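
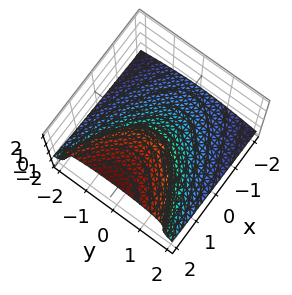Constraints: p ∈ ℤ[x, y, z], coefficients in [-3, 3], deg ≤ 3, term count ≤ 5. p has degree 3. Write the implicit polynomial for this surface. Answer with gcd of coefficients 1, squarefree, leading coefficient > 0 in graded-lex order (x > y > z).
The degree is 3 — no degree-2 surface has this shape.
Observable constraints: it crosses the z-axis at the gridline z = 0; it meets the x-axis at x = 0 (among the integer gridlines); it meets the y-axis at y = 0 (among the integer gridlines).
Together with the visible shape, these determine p as stated.

2*z^3 + 2*y^2 - z^2 - 3*x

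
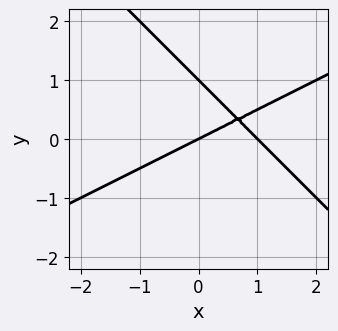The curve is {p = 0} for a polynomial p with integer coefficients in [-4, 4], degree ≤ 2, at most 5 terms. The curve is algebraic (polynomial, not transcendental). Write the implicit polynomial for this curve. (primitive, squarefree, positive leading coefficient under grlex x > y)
The degree is 2 — the shape is more complex than any degree-1 curve.
From the visible intercepts: among the integer gridlines, it crosses the y-axis at y ∈ {0, 1}; the x-axis gridline crossings are at x ∈ {0, 1}.
Assembling these constraints gives the stated polynomial.

x^2 - x*y - 2*y^2 - x + 2*y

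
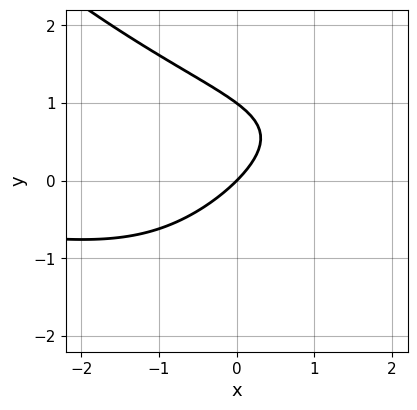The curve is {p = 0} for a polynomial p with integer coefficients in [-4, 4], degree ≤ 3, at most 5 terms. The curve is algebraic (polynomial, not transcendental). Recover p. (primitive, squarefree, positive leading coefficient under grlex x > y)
First, degree: no degree-2 curve has this shape, so deg p = 3.
Then, checking where it meets the axes: it meets the x-axis at x = 0 (among the integer gridlines); the y-axis gridline crossings are at y ∈ {0, 1}.
Finally, the integer polynomial consistent with all of this is the stated p.

x^2*y - y^3 - 2*y^2 - 3*x + 3*y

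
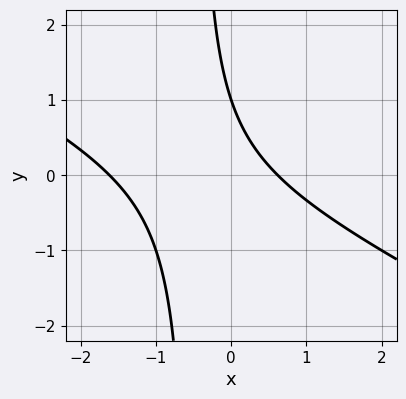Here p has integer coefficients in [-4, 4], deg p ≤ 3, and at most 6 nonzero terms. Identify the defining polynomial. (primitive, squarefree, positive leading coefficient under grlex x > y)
(a) The degree is 2 — no degree-1 curve has this shape.
(b) Reading off the gridlines: one y-axis crossing is at y = 1.
(c) Matching integer coefficients to the picture gives p.

x^2 + 2*x*y + x + y - 1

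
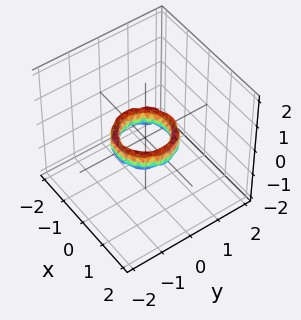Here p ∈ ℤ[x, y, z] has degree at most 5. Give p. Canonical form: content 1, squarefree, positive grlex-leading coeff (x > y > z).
First, the degree is 4 — the shape is more complex than any degree-3 surface.
Next, symmetry: the surface is invariant under rotation about z: p = q(x² + y², z).
Next, reading off the gridlines: it misses every integer gridline on the z-axis; the x-axis gridline crossings are at x ∈ {-1, 1}; among the integer gridlines, it crosses the y-axis at y ∈ {-1, 1}; a circular section at z = 0 has radius between 0 and 1.
Finally, putting this together gives p.

2*x^4 + 4*x^2*y^2 + 2*y^4 - 3*x^2 - 3*y^2 + z^2 + 1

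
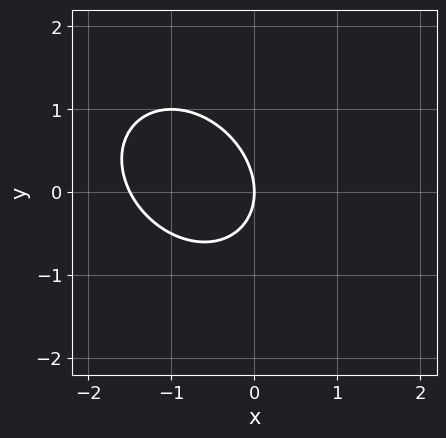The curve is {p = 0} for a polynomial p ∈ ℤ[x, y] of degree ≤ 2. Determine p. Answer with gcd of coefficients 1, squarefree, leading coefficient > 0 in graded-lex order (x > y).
deg p = 2. The shape is more complex than any degree-1 curve.
Reading off the gridlines: one x-axis crossing is at x = 0; one y-axis crossing is at y = 0.
Matching integer coefficients to the picture gives p.

2*x^2 + x*y + 2*y^2 + 3*x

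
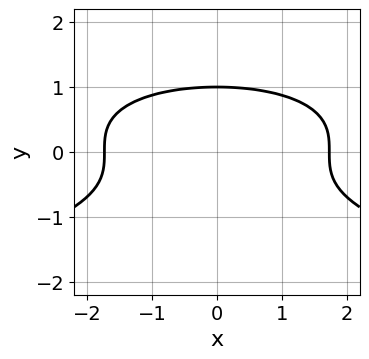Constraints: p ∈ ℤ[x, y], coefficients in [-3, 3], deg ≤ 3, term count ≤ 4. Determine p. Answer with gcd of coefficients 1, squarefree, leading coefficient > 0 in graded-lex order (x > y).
(a) Degree: no degree-2 curve has this shape, so deg p = 3.
(b) Symmetries: the x ↦ −x reflection is a symmetry, so x appears only in even powers.
(c) From the axis intercepts and sections: one y-axis crossing is at y = 1.
(d) Putting this together gives p.

3*y^3 + x^2 - 3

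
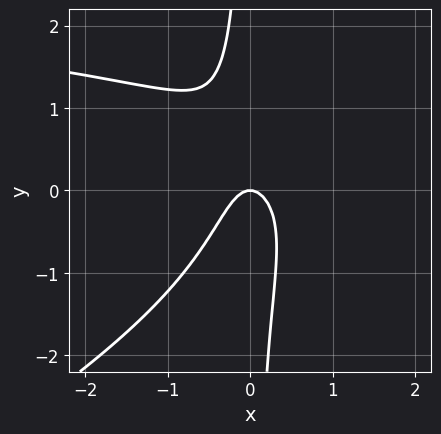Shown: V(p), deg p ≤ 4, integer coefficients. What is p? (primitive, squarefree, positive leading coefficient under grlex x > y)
x^2*y - 2*x*y^2 - 3*x^2 - y

deg p = 3. A generic line meets the curve in up to 3 points.
From the visible intercepts: it crosses the x-axis at the gridline x = 0; it crosses the y-axis at the gridline y = 0.
Assembling these constraints gives the stated polynomial.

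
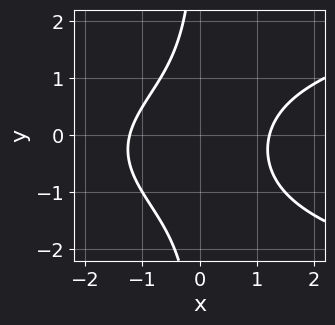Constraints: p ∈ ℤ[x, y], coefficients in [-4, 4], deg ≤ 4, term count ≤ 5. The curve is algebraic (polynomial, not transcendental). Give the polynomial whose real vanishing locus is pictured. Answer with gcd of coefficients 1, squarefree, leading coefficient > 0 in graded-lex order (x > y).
2*x*y^2 - 2*x^2 + x*y + 3

1. The degree is 3 — a generic line meets the curve in up to 3 points.
2. From the axis intercepts and sections: the curve avoids every integer y-axis point in the box.
3. Together with the visible shape, these determine p as stated.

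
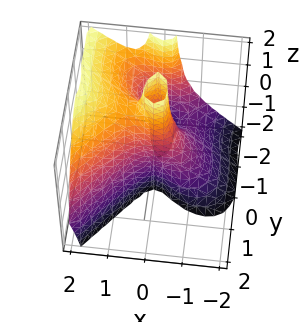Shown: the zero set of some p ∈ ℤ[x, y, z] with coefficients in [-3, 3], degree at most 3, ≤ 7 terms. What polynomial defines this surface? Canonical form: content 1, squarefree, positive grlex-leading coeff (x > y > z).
Degree: a generic line meets the surface in up to 3 points, so deg p = 3.
From the visible intercepts: it meets the x-axis at x = 0 (among the integer gridlines); the y-axis gridline crossings are at y ∈ {-2, -1, 0}.
These observations pin down the coefficients.

2*x^3 - 2*x^2*z - y^3 - 3*y^2 - 2*y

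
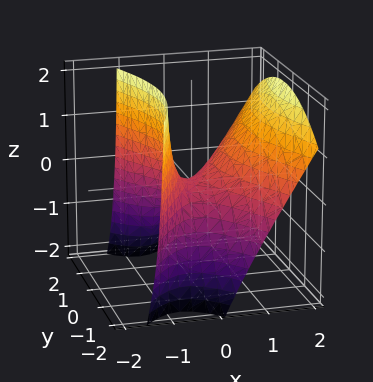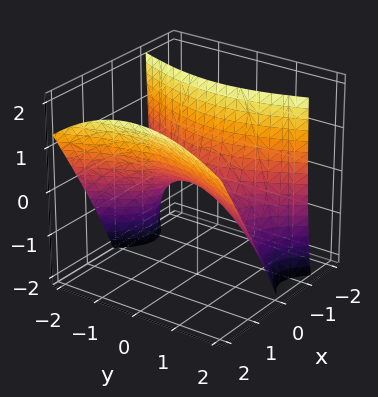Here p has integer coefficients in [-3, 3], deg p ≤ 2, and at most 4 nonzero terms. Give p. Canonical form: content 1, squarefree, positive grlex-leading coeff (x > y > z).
3*x^2 - 2*x*z - y^2 - 2*z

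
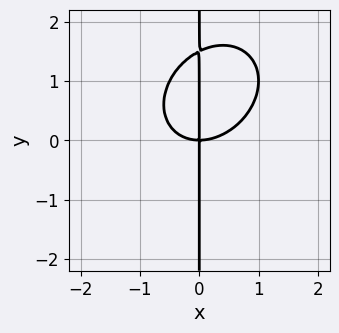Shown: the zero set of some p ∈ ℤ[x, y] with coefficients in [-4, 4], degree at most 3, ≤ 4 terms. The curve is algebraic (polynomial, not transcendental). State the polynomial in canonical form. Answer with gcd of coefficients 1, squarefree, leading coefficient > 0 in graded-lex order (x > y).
First, degree: no degree-2 curve has this shape, so deg p = 3.
Then, observable constraints: it crosses the x-axis at the gridline x = 0; every point of the y-axis in the box is on the curve.
Finally, assembling these constraints gives the stated polynomial.

2*x^3 - x^2*y + 2*x*y^2 - 3*x*y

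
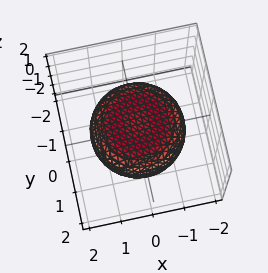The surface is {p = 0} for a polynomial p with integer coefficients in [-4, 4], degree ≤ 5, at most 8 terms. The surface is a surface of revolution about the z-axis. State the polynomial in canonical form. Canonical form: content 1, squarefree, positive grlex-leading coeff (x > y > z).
(a) The degree is 4 — the shape is more complex than any degree-3 surface.
(b) By symmetry, every cross-section ⟂ z is a circle, so x, y appear only via x² + y².
(c) From the axis intercepts and sections: a circular section at z = 0 has radius between 1 and 2.
(d) The integer polynomial consistent with all of this is the stated p.

x^4 + 2*x^2*y^2 + y^4 - x^2 - y^2 + 3*z^2 - 2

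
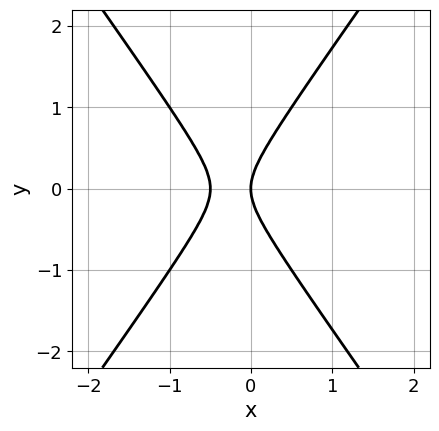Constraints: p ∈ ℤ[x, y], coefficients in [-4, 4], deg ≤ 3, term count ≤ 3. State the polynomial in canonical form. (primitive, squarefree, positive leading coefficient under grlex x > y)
2*x^2 - y^2 + x

1. deg p = 2.
2. Symmetries: it's symmetric under y → −y, forcing even powers of y.
3. Checking where it meets the axes: it crosses the x-axis at the gridline x = 0; it meets the y-axis at y = 0 (among the integer gridlines).
4. These observations pin down the coefficients.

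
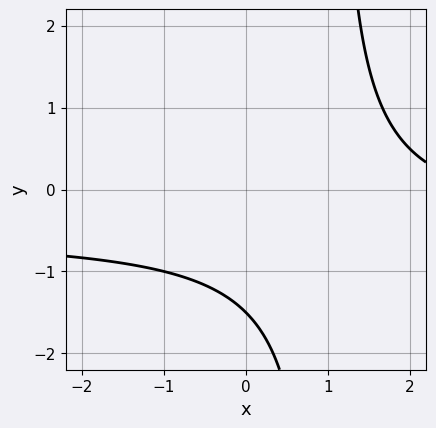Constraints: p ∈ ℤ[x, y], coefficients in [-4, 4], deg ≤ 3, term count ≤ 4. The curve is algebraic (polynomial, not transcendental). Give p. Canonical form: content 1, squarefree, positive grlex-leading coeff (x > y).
2*x*y + x - 2*y - 3

(a) deg p = 2.
(b) From the visible intercepts: it misses every integer gridline on the x-axis.
(c) Together with the visible shape, these determine p as stated.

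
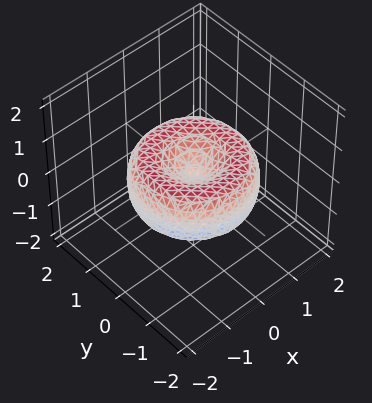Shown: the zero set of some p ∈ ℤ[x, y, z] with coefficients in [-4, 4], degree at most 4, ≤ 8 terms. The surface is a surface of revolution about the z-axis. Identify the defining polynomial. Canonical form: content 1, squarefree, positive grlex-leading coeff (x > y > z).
First, the degree is 4 — the shape is more complex than any degree-3 surface.
Then, symmetries: every cross-section ⟂ z is a circle, so x, y appear only via x² + y².
Next, observable constraints: one x-axis crossing is at x = 0; it crosses the y-axis at the gridline y = 0.
Finally, the integer polynomial consistent with all of this is the stated p.

x^4 + 2*x^2*y^2 + y^4 - 2*x^2 - 2*y^2 + 2*z^2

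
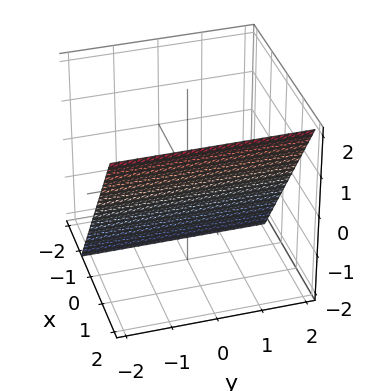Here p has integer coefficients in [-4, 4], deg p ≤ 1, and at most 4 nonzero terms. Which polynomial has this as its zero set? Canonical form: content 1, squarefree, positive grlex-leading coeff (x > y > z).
3*x - 2*z - 2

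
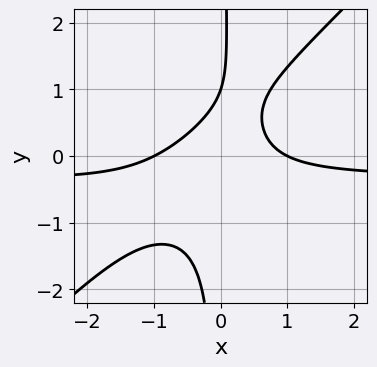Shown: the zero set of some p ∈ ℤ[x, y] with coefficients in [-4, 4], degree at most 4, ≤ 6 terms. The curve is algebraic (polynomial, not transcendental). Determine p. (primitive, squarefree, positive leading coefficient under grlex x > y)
3*x^2*y - 3*x*y^2 + x^2 + y - 1

1. deg p = 3. The shape is more complex than any degree-2 curve.
2. From the axis intercepts and sections: among the integer gridlines, it crosses the x-axis at x ∈ {-1, 1}; one y-axis crossing is at y = 1.
3. Matching integer coefficients to the picture gives p.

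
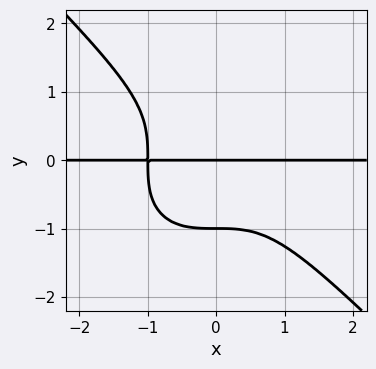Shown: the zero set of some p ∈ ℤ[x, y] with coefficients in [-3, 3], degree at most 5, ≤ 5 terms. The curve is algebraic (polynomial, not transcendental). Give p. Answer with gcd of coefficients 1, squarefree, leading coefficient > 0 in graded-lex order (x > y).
x^3*y + y^4 + y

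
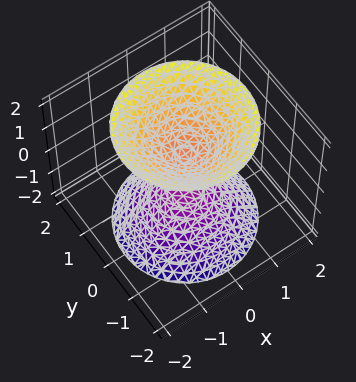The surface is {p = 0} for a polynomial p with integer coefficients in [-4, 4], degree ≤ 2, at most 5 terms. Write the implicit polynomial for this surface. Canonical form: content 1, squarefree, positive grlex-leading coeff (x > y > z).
1. There are 2 components. They look like related sheets of one shape, so recover p as a whole.
2. deg p = 2. Two separate bowl-shaped sheets opening away from each other; a quadric.
3. Symmetries: the z ↦ −z reflection is a symmetry, so z appears only in even powers; every cross-section ⟂ z is a circle, so x, y appear only via x² + y².
4. Reading off the gridlines: the surface avoids every integer y-axis point in the box; no x-intercept at any integer in the box; a circular section at z = -2 has radius between 1 and 2.
5. Together with the visible shape, these determine p as stated.

3*x^2 + 3*y^2 - 2*z^2 + 1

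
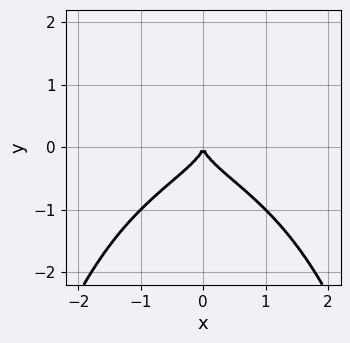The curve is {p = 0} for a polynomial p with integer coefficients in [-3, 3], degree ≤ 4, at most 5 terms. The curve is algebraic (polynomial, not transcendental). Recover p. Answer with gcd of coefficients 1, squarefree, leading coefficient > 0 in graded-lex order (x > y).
x^2*y^2 + 2*y^3 + x^2

(a) Degree: a generic line meets the curve in up to 4 points, so deg p = 4.
(b) Symmetries: mirror symmetry x ↦ −x ⇒ only even powers of x.
(c) From the visible intercepts: it crosses the y-axis at the gridline y = 0; it crosses the x-axis at the gridline x = 0.
(d) Putting this together gives p.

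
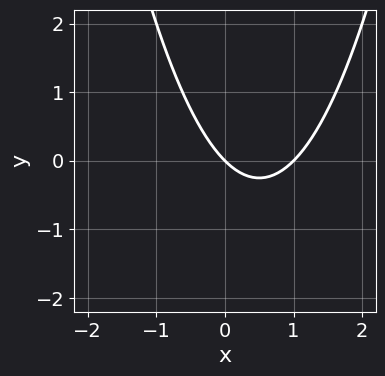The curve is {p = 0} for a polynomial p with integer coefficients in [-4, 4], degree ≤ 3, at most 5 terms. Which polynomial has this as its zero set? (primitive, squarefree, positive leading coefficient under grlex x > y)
(a) deg p = 2.
(b) Reading off the gridlines: the x-axis gridline crossings are at x ∈ {0, 1}; one y-axis crossing is at y = 0.
(c) Fitting integer coefficients to these (and the overall shape) gives p.

x^2 - x - y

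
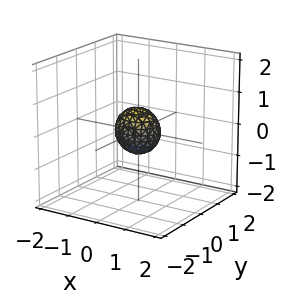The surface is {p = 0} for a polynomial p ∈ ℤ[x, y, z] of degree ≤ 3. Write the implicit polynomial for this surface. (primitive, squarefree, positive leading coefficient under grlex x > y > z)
1. deg p = 2.
2. Symmetries: the y ↦ −y reflection is a symmetry, so y appears only in even powers; mirror symmetry z ↦ −z ⇒ only even powers of z; it's symmetric under x → −x, forcing even powers of x.
3. The integer polynomial consistent with all of this is the stated p.

2*x^2 + 3*y^2 + 2*z^2 - 1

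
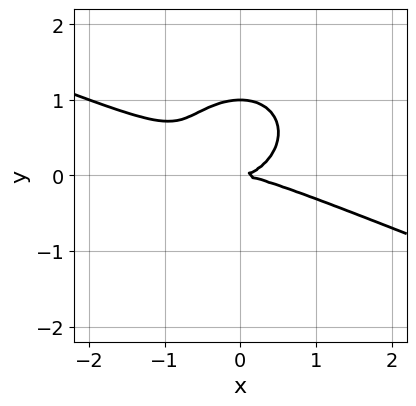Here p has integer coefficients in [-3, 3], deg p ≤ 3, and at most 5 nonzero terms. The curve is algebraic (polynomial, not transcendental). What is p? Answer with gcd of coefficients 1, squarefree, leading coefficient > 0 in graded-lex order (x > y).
Degree: the shape is more complex than any degree-2 curve, so deg p = 3.
Against the integer gridlines: among the integer gridlines, it crosses the y-axis at y ∈ {0, 1}; it crosses the x-axis at the gridline x = 0.
The integer polynomial consistent with all of this is the stated p.

x^3 + 2*x^2*y + 3*y^3 - 3*y^2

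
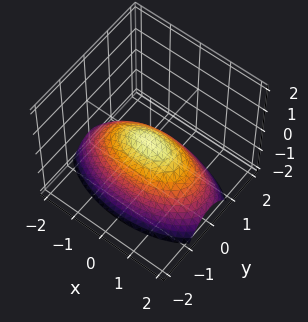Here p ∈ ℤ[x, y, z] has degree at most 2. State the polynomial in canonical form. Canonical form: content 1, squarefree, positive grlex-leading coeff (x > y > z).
(a) deg p = 2. A single bowl opening along one axis; a quadric.
(b) Symmetries: it's symmetric under x → −x, forcing even powers of x; the y ↦ −y reflection is a symmetry, so y appears only in even powers.
(c) From the visible intercepts: one z-axis crossing is at z = 0; one x-axis crossing is at x = 0; it crosses the y-axis at the gridline y = 0.
(d) Fitting integer coefficients to these (and the overall shape) gives p.

x^2 + 3*y^2 + 3*z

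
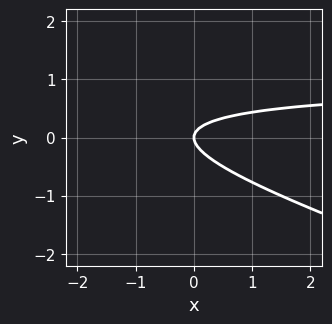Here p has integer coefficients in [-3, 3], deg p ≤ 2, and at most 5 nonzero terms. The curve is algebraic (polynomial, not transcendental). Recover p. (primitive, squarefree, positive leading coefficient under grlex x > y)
The degree is 2 — a generic line meets the curve in up to 2 points.
Checking where it meets the axes: one y-axis crossing is at y = 0; it meets the x-axis at x = 0 (among the integer gridlines).
Putting this together gives p.

x*y + 3*y^2 - x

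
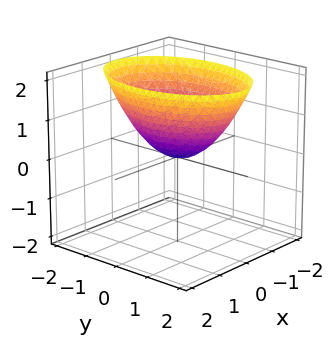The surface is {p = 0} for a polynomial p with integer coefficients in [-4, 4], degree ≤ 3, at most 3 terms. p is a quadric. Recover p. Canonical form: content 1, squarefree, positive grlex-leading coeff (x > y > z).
Degree: a single bowl opening along one axis; a quadric, so deg p = 2.
Symmetries: it's symmetric under y → −y, forcing even powers of y; mirror symmetry x ↦ −x ⇒ only even powers of x.
Against the integer gridlines: it meets the y-axis at y = 0 (among the integer gridlines); it crosses the z-axis at the gridline z = 0; one x-axis crossing is at x = 0.
These observations pin down the coefficients.

2*x^2 + y^2 - 2*z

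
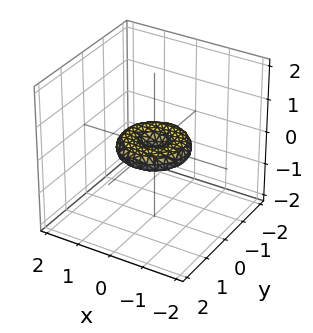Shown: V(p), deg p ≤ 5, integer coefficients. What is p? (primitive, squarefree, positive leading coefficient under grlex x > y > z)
x^4 + 2*x^2*y^2 + y^4 - x^2 - y^2 + 3*z^2

First, deg p = 4.
Then, by symmetry, the z-axis is an axis of rotation, so x and y enter only as x² + y².
Next, reading off the gridlines: one z-axis crossing is at z = 0; a circular section at z = 0 has radius exactly 1; the y-axis gridline crossings are at y ∈ {-1, 0, 1}; among the integer gridlines, it crosses the x-axis at x ∈ {-1, 0, 1}.
Finally, matching integer coefficients to the picture gives p.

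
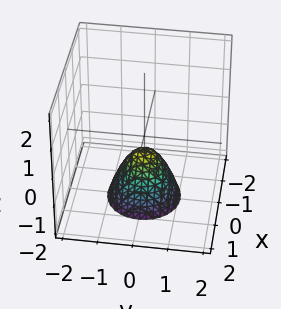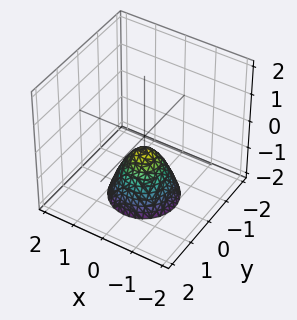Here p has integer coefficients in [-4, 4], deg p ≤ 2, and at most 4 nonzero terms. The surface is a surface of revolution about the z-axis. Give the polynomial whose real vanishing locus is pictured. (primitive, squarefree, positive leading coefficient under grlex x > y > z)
1. Degree: a generic line meets the surface in up to 2 points, so deg p = 2.
2. Symmetry: the z-axis is an axis of rotation, so x and y enter only as x² + y².
3. Reading off the gridlines: the surface avoids every integer y-axis point in the box; the surface avoids every integer x-axis point in the box; a circular section at z = -1 has radius between 0 and 1.
4. Putting this together gives p.

3*x^2 + 3*y^2 + 2*z + 1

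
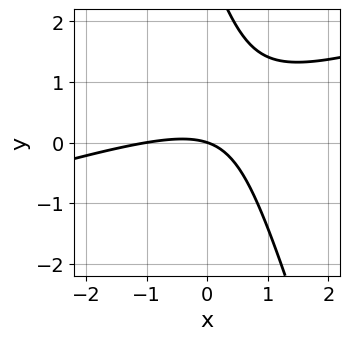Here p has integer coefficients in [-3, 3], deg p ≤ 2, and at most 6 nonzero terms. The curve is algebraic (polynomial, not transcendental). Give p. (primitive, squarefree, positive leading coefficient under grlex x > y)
(a) Degree: the shape is more complex than any degree-1 curve, so deg p = 2.
(b) Against the integer gridlines: among the integer gridlines, it crosses the x-axis at x ∈ {-1, 0}; it meets the y-axis at y = 0 (among the integer gridlines).
(c) Assembling these constraints gives the stated polynomial.

x^2 - 3*x*y - y^2 + x + 3*y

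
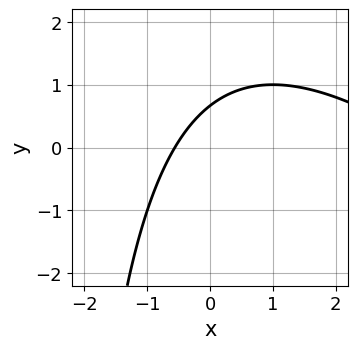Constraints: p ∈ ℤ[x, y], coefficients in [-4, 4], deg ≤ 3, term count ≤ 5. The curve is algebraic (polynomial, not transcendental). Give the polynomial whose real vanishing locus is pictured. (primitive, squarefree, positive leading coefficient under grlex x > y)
x^2 + x*y - 3*x + 3*y - 2

First, the degree is 2 — a generic line meets the curve in up to 2 points.
Finally, the integer polynomial consistent with all of this is the stated p.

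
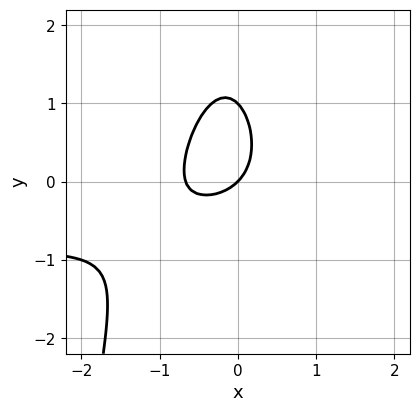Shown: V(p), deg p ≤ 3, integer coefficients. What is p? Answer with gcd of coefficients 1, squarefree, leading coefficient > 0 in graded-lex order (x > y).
First, the degree is 3 — the shape is more complex than any degree-2 curve.
Then, checking where it meets the axes: it meets the x-axis at x = 0 (among the integer gridlines); among the integer gridlines, it crosses the y-axis at y ∈ {0, 1}.
Finally, fitting integer coefficients to these (and the overall shape) gives p.

3*x^2*y + 3*x^2 + 2*y^2 + 2*x - 2*y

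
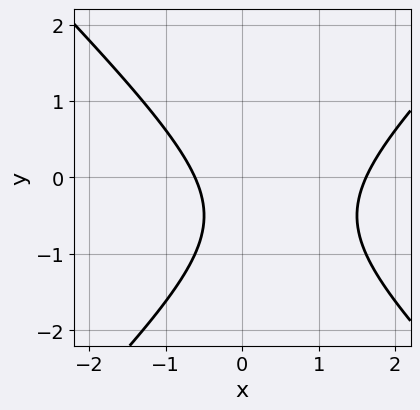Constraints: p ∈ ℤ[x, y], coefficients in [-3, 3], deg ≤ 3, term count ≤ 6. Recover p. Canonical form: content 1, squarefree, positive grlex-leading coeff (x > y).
x^2 - y^2 - x - y - 1

1. The degree is 2 — no degree-1 curve has this shape.
2. From the axis intercepts and sections: the curve avoids every integer y-axis point in the box.
3. Fitting integer coefficients to these (and the overall shape) gives p.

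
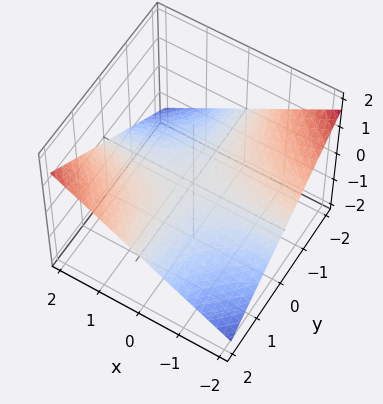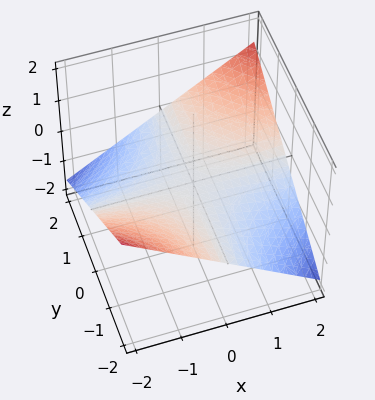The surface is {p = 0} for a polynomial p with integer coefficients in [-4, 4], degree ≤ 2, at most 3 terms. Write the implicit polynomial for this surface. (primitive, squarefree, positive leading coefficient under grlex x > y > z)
x*y - 3*z

(a) The degree is 2 — a hyperbolic paraboloid; a quadric.
(b) Against the integer gridlines: one z-axis crossing is at z = 0; the visible y-axis segment lies entirely on the surface.
(c) Together with the visible shape, these determine p as stated.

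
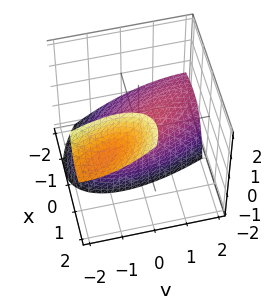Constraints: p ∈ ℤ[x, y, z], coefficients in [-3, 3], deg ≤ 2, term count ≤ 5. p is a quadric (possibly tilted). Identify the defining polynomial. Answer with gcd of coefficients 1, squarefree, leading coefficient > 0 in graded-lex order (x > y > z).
2*x^2 + 2*x*y - 3*x*z + y^2 + 2*z

First, there are 2 components. They look like related sheets of one shape, so recover p as a whole.
Next, the degree is 2 — no degree-1 surface has this shape.
Next, observable constraints: it meets the z-axis at z = 0 (among the integer gridlines); it meets the x-axis at x = 0 (among the integer gridlines); it meets the y-axis at y = 0 (among the integer gridlines).
Finally, together with the visible shape, these determine p as stated.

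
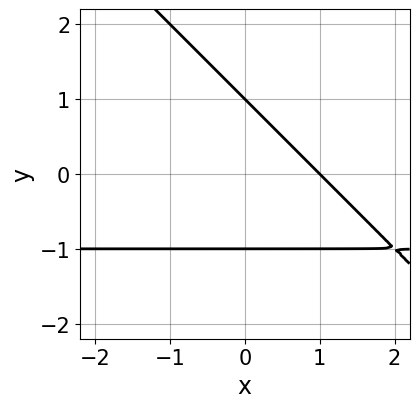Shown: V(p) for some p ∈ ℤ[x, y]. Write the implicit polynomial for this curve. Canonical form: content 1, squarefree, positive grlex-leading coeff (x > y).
(a) Degree: no degree-1 curve has this shape, so deg p = 2.
(b) Against the integer gridlines: among the integer gridlines, it crosses the y-axis at y ∈ {-1, 1}; one x-axis crossing is at x = 1.
(c) Matching integer coefficients to the picture gives p.

x*y + y^2 + x - 1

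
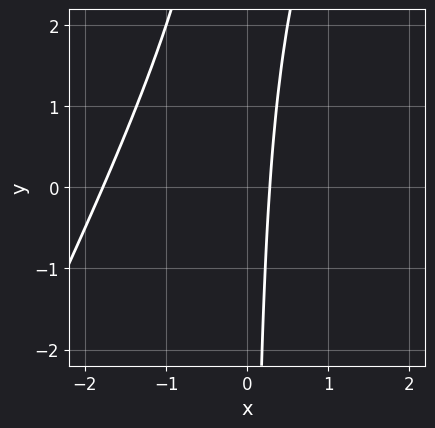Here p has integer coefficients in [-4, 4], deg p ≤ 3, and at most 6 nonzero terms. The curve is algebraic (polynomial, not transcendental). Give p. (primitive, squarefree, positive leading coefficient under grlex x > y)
1. deg p = 2. A generic line meets the curve in up to 2 points.
2. Checking where it meets the axes: the curve avoids every integer y-axis point in the box.
3. The integer polynomial consistent with all of this is the stated p.

2*x^2 - x*y + 3*x - 1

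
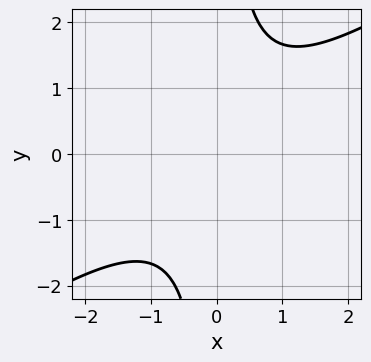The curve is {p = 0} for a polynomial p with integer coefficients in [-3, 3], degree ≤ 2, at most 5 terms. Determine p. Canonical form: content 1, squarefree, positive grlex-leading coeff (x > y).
1. deg p = 2. No degree-1 curve has this shape.
2. From the axis intercepts and sections: no y-intercept at any integer in the box; no x-intercept at any integer in the box.
3. Matching integer coefficients to the picture gives p.

2*x^2 - 3*x*y + 3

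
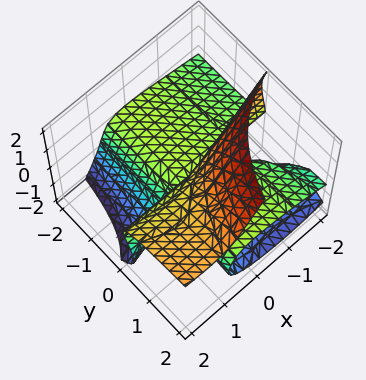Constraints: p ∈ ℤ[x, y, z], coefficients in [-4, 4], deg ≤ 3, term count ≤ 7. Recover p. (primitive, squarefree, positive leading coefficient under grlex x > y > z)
1. deg p = 3. The shape is more complex than any degree-2 surface.
2. Observable constraints: every point of the y-axis in the box is on the surface; it meets the z-axis at z = 0 (among the integer gridlines).
3. Assembling these constraints gives the stated polynomial. Check: (-2, 0, 0) on the x-axis lies on the surface, and p(-2, 0, 0) = 0. ✓

x^2*y - 3*x*y*z - 2*x*z^2 - 2*z^3 + 3*y*z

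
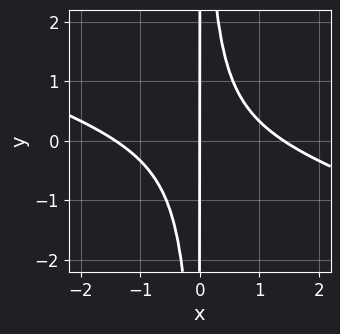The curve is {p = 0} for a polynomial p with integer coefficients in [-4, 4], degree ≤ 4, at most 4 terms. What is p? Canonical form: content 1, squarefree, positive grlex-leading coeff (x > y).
x^3 + 3*x^2*y - 2*x

(a) The degree is 3 — the shape is more complex than any degree-2 curve.
(b) From the axis intercepts and sections: every point of the y-axis in the box is on the curve; it crosses the x-axis at the gridline x = 0.
(c) The integer polynomial consistent with all of this is the stated p.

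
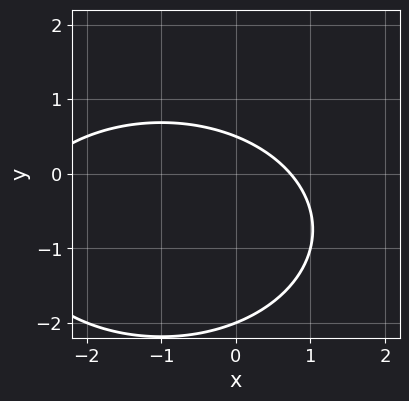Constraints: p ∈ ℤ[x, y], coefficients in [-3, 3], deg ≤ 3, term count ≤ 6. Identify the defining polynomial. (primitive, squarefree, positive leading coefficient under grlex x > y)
x^2 + 2*y^2 + 2*x + 3*y - 2

Degree: a generic line meets the curve in up to 2 points, so deg p = 2.
From the visible intercepts: one y-axis crossing is at y = -2.
Putting this together gives p.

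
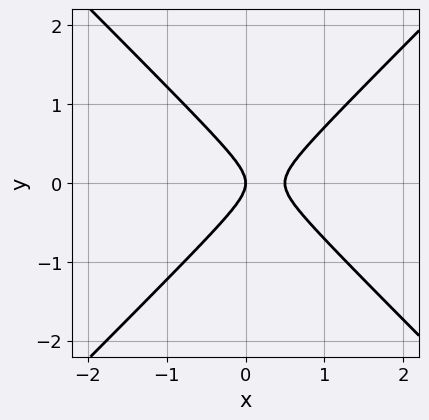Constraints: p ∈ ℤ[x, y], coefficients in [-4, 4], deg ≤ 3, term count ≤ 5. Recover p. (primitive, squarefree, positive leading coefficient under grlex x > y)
(a) deg p = 2. The shape is more complex than any degree-1 curve.
(b) Symmetries: it's symmetric under y → −y, forcing even powers of y.
(c) Against the integer gridlines: it meets the y-axis at y = 0 (among the integer gridlines); it crosses the x-axis at the gridline x = 0.
(d) Assembling these constraints gives the stated polynomial.

2*x^2 - 2*y^2 - x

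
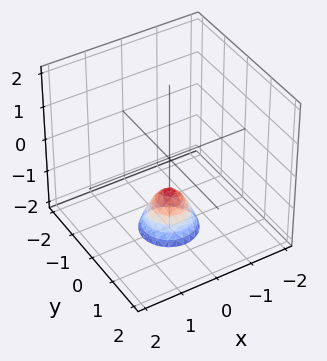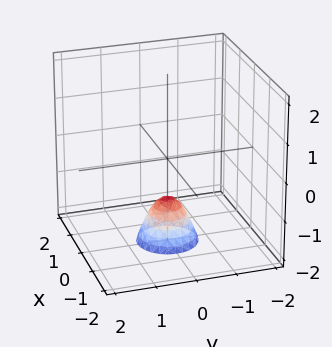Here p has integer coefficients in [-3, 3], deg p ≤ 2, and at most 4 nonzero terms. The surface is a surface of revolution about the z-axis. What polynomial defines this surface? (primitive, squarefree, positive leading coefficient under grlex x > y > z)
First, deg p = 2. The shape is more complex than any degree-1 surface.
Next, symmetries: the surface is invariant under rotation about z: p = q(x² + y², z).
Then, from the visible intercepts: it misses every integer gridline on the x-axis; one z-axis crossing is at z = -1.
Finally, fitting integer coefficients to these (and the overall shape) gives p.

2*x^2 + 2*y^2 + z + 1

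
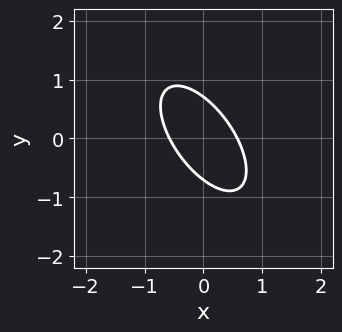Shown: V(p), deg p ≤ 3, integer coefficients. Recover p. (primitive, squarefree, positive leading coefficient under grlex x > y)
3*x^2 + 3*x*y + 2*y^2 - 1

1. Degree: the shape is more complex than any degree-1 curve, so deg p = 2.
2. Putting this together gives p.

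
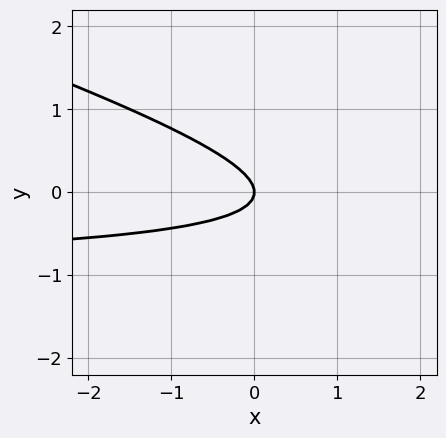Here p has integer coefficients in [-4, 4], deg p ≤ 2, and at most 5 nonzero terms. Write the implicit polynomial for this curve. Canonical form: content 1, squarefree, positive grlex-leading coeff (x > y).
x*y + 3*y^2 + x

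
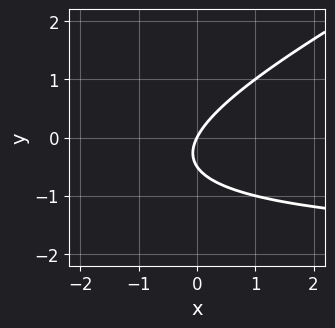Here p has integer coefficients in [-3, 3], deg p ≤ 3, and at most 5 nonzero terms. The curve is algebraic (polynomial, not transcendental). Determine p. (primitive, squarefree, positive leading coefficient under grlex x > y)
(a) The degree is 2 — the shape is more complex than any degree-1 curve.
(b) Observable constraints: one y-axis crossing is at y = 0; it crosses the x-axis at the gridline x = 0.
(c) These observations pin down the coefficients.

x*y - 2*y^2 + 2*x - y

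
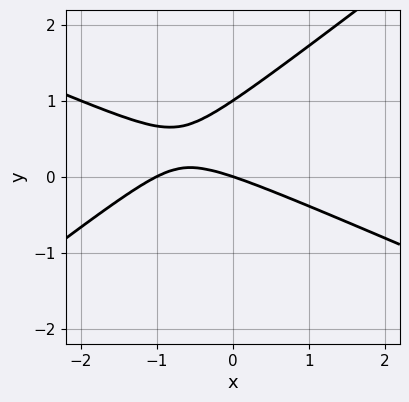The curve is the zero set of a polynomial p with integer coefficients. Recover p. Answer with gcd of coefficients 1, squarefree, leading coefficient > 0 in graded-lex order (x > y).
1. Degree: the shape is more complex than any degree-1 curve, so deg p = 2.
2. Against the integer gridlines: among the integer gridlines, it crosses the y-axis at y ∈ {0, 1}; the x-axis gridline crossings are at x ∈ {-1, 0}.
3. Together with the visible shape, these determine p as stated.

x^2 + x*y - 3*y^2 + x + 3*y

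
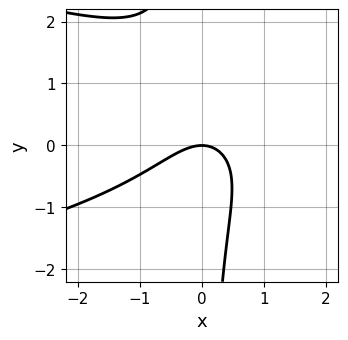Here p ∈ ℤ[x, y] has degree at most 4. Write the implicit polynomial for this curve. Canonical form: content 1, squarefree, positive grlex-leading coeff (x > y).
3*x*y^2 + 3*x^2 - 2*x*y + 3*y

1. Degree: a generic line meets the curve in up to 3 points, so deg p = 3.
2. Reading off the gridlines: one x-axis crossing is at x = 0; it meets the y-axis at y = 0 (among the integer gridlines).
3. These observations pin down the coefficients.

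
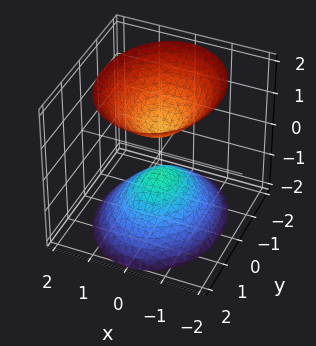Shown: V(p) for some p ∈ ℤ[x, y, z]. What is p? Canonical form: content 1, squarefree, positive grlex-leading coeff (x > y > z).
First, I count 2 distinct pieces. They look like related sheets of one shape, so recover p as a whole.
Then, deg p = 2. Two separate bowl-shaped sheets opening away from each other; a quadric.
Next, symmetries: the z ↦ −z reflection is a symmetry, so z appears only in even powers; mirror symmetry y ↦ −y ⇒ only even powers of y; mirror symmetry x ↦ −x ⇒ only even powers of x.
Next, checking where it meets the axes: no y-intercept at any integer in the box; it misses every integer gridline on the x-axis.
Finally, assembling these constraints gives the stated polynomial.

3*x^2 + 2*y^2 - 2*z^2 + 1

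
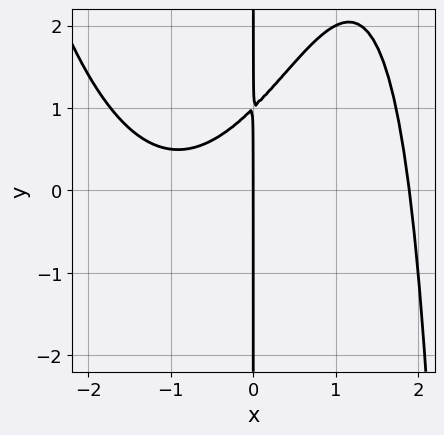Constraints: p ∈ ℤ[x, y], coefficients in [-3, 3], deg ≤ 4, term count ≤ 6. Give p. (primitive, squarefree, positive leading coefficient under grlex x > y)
(a) The degree is 4 — no degree-3 curve has this shape.
(b) From the visible intercepts: it crosses the x-axis at the gridline x = 0; every point of the y-axis in the box is on the curve.
(c) These observations pin down the coefficients.

x^4 - x^2*y - 2*x^2 + 3*x*y - 3*x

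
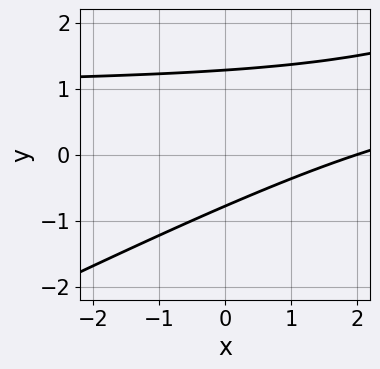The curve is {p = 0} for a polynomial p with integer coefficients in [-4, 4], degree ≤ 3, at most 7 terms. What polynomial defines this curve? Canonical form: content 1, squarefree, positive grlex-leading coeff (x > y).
x*y - 2*y^2 - x + y + 2

1. deg p = 2. No degree-1 curve has this shape.
2. Observable constraints: it crosses the x-axis at the gridline x = 2.
3. Fitting integer coefficients to these (and the overall shape) gives p.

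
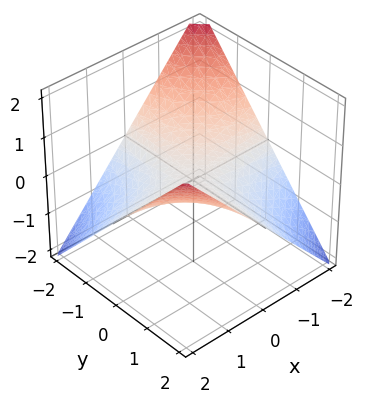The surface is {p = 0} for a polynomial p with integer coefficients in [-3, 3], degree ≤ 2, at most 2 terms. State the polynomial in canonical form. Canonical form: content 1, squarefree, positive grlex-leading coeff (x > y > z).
(a) Degree: a hyperbolic paraboloid; a quadric, so deg p = 2.
(b) Against the integer gridlines: every point of the x-axis in the box is on the surface; the visible y-axis segment lies entirely on the surface; one z-axis crossing is at z = 0.
(c) Matching integer coefficients to the picture gives p.

x*y - 2*z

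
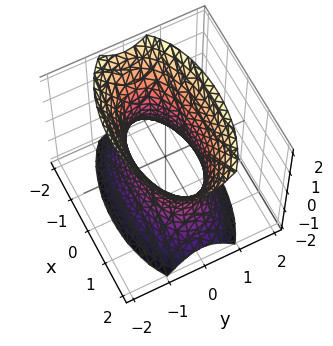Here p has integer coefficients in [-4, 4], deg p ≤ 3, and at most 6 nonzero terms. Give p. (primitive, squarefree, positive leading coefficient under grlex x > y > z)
1. The degree is 2 — one connected sheet with a waist; a quadric.
2. Symmetries: it's symmetric under z → −z, forcing even powers of z; the y ↦ −y reflection is a symmetry, so y appears only in even powers; mirror symmetry x ↦ −x ⇒ only even powers of x.
3. Against the integer gridlines: no z-intercept at any integer in the box.
4. Together with the visible shape, these determine p as stated.

x^2 + 3*y^2 - z^2 - 2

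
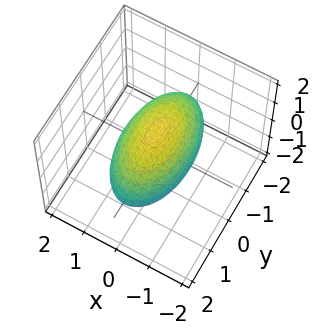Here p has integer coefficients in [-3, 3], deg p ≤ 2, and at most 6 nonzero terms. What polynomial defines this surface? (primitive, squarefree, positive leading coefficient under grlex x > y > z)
3*x^2 + y^2 + 3*z^2 - 3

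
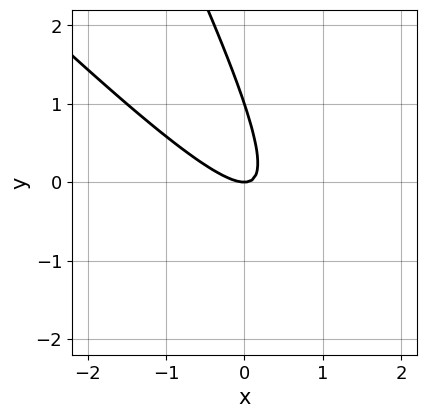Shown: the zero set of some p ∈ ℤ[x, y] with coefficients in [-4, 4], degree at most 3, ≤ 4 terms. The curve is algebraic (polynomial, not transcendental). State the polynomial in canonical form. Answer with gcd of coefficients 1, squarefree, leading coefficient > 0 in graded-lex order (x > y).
2*x^2 + 3*x*y + y^2 - y

(a) deg p = 2.
(b) Checking where it meets the axes: it crosses the x-axis at the gridline x = 0; the y-axis gridline crossings are at y ∈ {0, 1}.
(c) These observations pin down the coefficients.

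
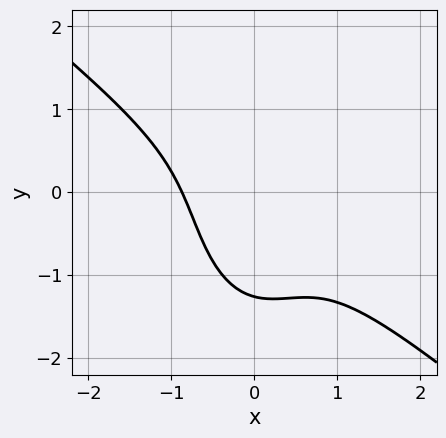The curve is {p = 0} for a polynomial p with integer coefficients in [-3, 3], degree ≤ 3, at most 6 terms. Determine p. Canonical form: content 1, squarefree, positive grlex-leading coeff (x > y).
3*x^3 + 3*x^2*y + y^3 - x*y + 2

1. deg p = 3. The shape is more complex than any degree-2 curve.
2. Putting this together gives p.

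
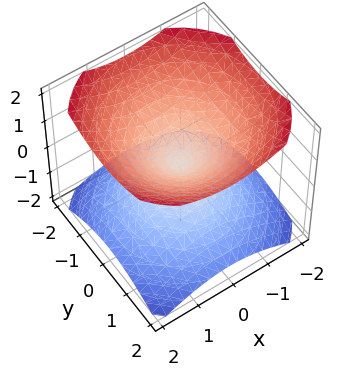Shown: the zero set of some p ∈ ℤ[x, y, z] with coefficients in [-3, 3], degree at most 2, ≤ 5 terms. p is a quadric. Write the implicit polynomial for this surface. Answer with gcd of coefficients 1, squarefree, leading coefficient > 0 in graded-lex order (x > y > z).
1. I count 2 distinct pieces. Treating them together as one polynomial.
2. The degree is 2 — a double cone through the origin; a quadric.
3. Symmetries: rotational symmetry about the z-axis ⇒ p depends on x, y only through x² + y²; the z ↦ −z reflection is a symmetry, so z appears only in even powers.
4. Against the integer gridlines: a circular section at z = 1 has radius between 1 and 2; one x-axis crossing is at x = 0; it meets the y-axis at y = 0 (among the integer gridlines).
5. The integer polynomial consistent with all of this is the stated p.

2*x^2 + 2*y^2 - 3*z^2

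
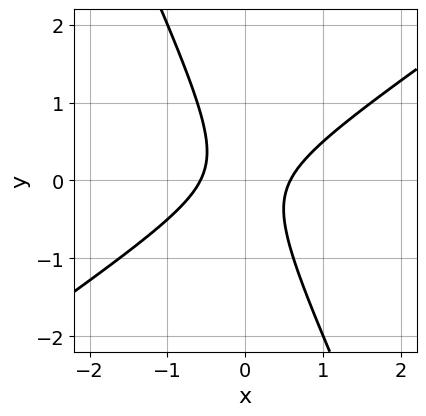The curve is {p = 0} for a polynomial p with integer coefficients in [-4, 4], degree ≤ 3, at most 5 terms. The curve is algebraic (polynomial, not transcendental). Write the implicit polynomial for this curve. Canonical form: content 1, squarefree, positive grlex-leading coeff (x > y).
3*x^2 - 3*x*y - 2*y^2 - 1

1. The degree is 2 — a generic line meets the curve in up to 2 points.
2. Reading off the gridlines: no y-intercept at any integer in the box.
3. Matching integer coefficients to the picture gives p.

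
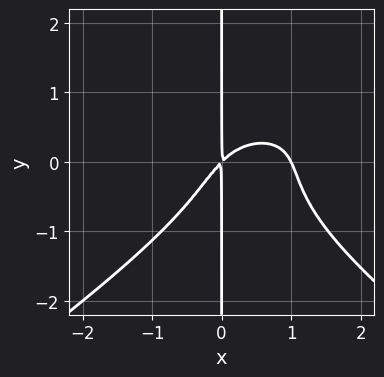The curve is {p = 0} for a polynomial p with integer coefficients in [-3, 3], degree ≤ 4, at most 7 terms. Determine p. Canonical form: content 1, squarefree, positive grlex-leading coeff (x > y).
x^3*y - 2*x*y^3 - 2*x^3 + 2*x^2 - 2*x*y

1. deg p = 4.
2. Reading off the gridlines: it meets the x-axis at x = 1 (among the integer gridlines); the visible y-axis segment lies entirely on the curve.
3. Putting this together gives p.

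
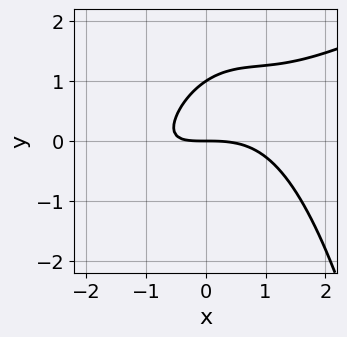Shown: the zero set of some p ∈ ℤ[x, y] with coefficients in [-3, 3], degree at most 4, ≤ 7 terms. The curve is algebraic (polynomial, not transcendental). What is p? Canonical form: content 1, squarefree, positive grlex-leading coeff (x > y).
x^3 - 2*x^2*y + 2*x*y - 3*y^2 + 3*y

(a) The degree is 3 — no degree-2 curve has this shape.
(b) From the axis intercepts and sections: it crosses the x-axis at the gridline x = 0; among the integer gridlines, it crosses the y-axis at y ∈ {0, 1}.
(c) Fitting integer coefficients to these (and the overall shape) gives p.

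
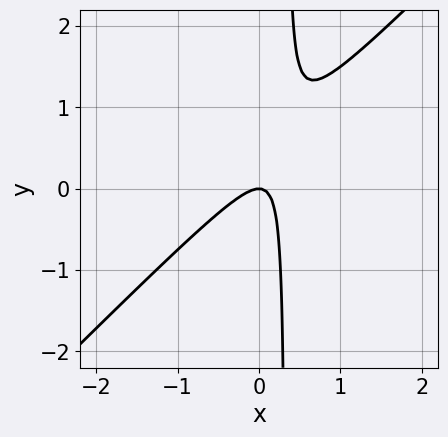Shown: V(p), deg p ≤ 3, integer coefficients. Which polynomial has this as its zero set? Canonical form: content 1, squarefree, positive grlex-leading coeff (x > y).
First, degree: a generic line meets the curve in up to 2 points, so deg p = 2.
Then, from the axis intercepts and sections: one x-axis crossing is at x = 0; it meets the y-axis at y = 0 (among the integer gridlines).
Finally, the integer polynomial consistent with all of this is the stated p.

3*x^2 - 3*x*y + y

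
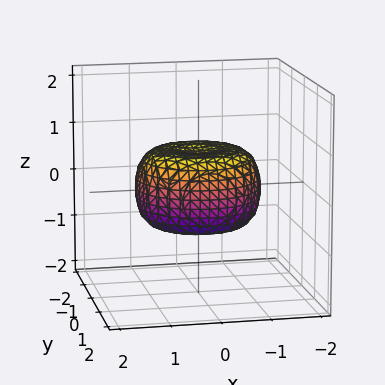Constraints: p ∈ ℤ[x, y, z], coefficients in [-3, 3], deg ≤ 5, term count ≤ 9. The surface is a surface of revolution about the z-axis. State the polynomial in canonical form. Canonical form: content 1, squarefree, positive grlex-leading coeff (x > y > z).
1. The degree is 4 — no degree-3 surface has this shape.
2. Symmetries: rotational symmetry about the z-axis ⇒ p depends on x, y only through x² + y².
3. Against the integer gridlines: a circular section at z = 0 has radius between 1 and 2.
4. Solving for integer coefficients yields p as stated.

x^4 + 2*x^2*y^2 + y^4 - x^2 - y^2 + 2*z^2 - 1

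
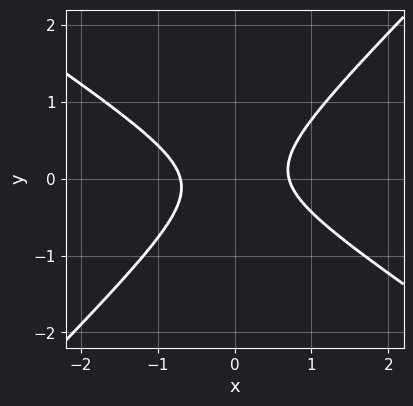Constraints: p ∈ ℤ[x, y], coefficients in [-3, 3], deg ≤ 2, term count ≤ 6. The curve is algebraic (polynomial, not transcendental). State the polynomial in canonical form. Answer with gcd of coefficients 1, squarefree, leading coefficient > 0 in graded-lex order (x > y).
First, degree: no degree-1 curve has this shape, so deg p = 2.
Then, checking where it meets the axes: the curve avoids every integer y-axis point in the box.
Finally, together with the visible shape, these determine p as stated.

2*x^2 + x*y - 3*y^2 - 1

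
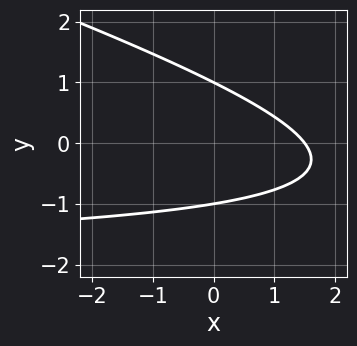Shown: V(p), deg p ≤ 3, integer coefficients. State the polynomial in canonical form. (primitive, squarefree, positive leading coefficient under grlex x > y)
x*y + 3*y^2 + 2*x - 3

(a) The degree is 2 — no degree-1 curve has this shape.
(b) Checking where it meets the axes: the y-axis gridline crossings are at y ∈ {-1, 1}.
(c) Solving for integer coefficients yields p as stated.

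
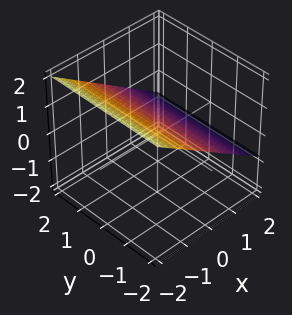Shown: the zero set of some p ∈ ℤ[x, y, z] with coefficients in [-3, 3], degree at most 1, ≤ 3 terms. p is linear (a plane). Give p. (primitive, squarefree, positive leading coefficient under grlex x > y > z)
2*x + 3*z - 2

1. deg p = 1.
2. From the axis intercepts and sections: no y-intercept at any integer in the box; it crosses the x-axis at the gridline x = 1.
3. Assembling these constraints gives the stated polynomial.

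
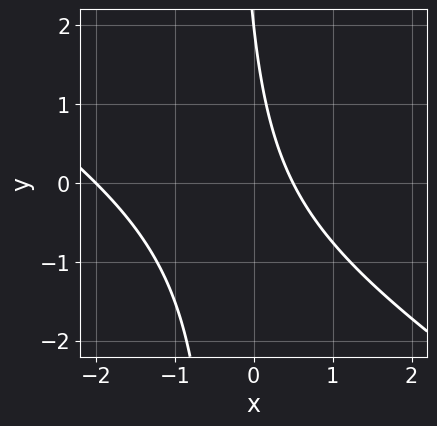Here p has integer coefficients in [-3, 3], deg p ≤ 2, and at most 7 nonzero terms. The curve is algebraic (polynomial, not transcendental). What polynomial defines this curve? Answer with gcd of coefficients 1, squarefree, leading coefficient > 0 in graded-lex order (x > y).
deg p = 2. No degree-1 curve has this shape.
Observable constraints: it crosses the y-axis at the gridline y = 2; it crosses the x-axis at the gridline x = -2.
Assembling these constraints gives the stated polynomial.

2*x^2 + 3*x*y + 3*x + y - 2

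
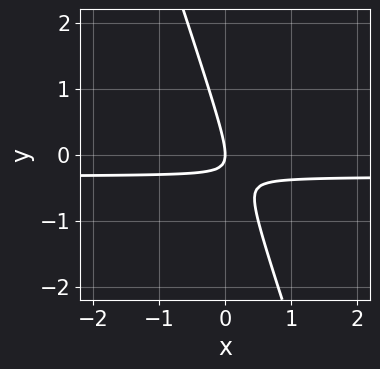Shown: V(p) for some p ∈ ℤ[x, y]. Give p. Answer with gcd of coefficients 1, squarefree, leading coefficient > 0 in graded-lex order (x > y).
3*x*y + y^2 + x

First, the degree is 2 — no degree-1 curve has this shape.
Then, checking where it meets the axes: it meets the y-axis at y = 0 (among the integer gridlines); it meets the x-axis at x = 0 (among the integer gridlines).
Finally, fitting integer coefficients to these (and the overall shape) gives p.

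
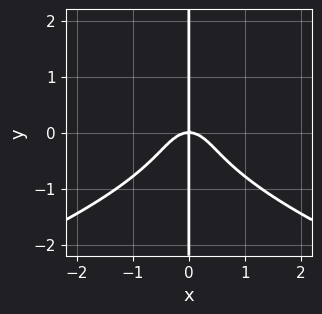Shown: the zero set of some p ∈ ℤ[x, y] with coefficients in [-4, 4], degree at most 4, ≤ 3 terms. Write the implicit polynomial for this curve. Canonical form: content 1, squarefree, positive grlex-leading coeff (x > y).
3*x*y^3 + 3*x^3 + 2*x*y

(a) Degree: a generic line meets the curve in up to 4 points, so deg p = 4.
(b) Checking where it meets the axes: it meets the x-axis at x = 0 (among the integer gridlines); every point of the y-axis in the box is on the curve.
(c) The integer polynomial consistent with all of this is the stated p.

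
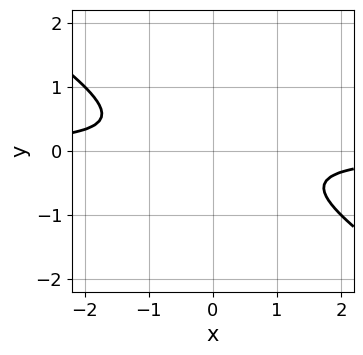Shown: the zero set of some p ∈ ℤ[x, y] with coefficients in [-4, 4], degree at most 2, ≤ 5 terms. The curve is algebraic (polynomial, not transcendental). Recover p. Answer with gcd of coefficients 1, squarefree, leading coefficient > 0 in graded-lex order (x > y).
1. deg p = 2. A generic line meets the curve in up to 2 points.
2. Observable constraints: it misses every integer gridline on the y-axis; it misses every integer gridline on the x-axis.
3. Fitting integer coefficients to these (and the overall shape) gives p.

2*x*y + 3*y^2 + 1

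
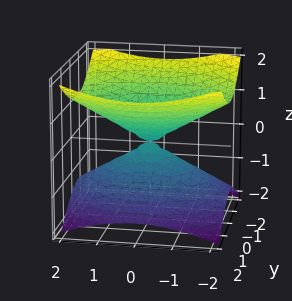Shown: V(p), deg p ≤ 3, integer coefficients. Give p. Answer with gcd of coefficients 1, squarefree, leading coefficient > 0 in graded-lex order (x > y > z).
x^2 + 2*y^2 - 3*z^2

First, the degree is 2 — two nappes meeting at a single point; a quadric.
Then, symmetries: the x ↦ −x reflection is a symmetry, so x appears only in even powers; the y ↦ −y reflection is a symmetry, so y appears only in even powers; mirror symmetry z ↦ −z ⇒ only even powers of z.
Next, against the integer gridlines: it meets the x-axis at x = 0 (among the integer gridlines); one z-axis crossing is at z = 0.
Finally, together with the visible shape, these determine p as stated.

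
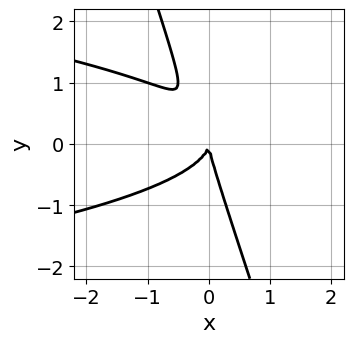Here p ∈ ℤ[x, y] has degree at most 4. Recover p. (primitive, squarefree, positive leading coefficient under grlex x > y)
1. Degree: no degree-2 curve has this shape, so deg p = 3.
2. Against the integer gridlines: it crosses the x-axis at the gridline x = 0; it meets the y-axis at y = 0 (among the integer gridlines).
3. The integer polynomial consistent with all of this is the stated p.

3*x*y^2 + y^3 + 2*x^2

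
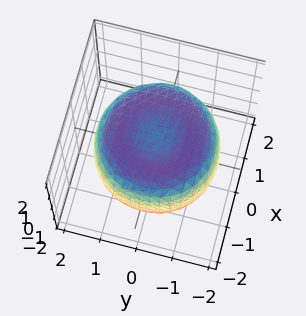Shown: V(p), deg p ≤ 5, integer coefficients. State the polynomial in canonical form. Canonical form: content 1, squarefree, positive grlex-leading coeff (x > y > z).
x^4 + 2*x^2*y^2 + y^4 - 2*x^2 - 2*y^2 + 2*z^2 - 2

1. deg p = 4.
2. By symmetry, every cross-section ⟂ z is a circle, so x, y appear only via x² + y².
3. From the axis intercepts and sections: among the integer gridlines, it crosses the z-axis at z ∈ {-1, 1}; a circular section at z = 0 has radius between 1 and 2.
4. Together with the visible shape, these determine p as stated.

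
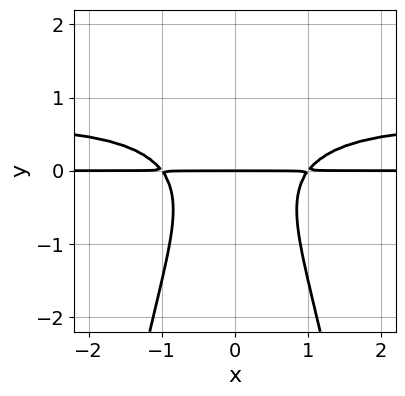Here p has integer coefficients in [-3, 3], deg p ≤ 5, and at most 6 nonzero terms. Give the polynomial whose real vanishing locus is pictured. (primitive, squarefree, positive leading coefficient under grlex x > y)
3*x^2*y^2 - 2*x^2*y + 2*y^3 + 2*y

1. Degree: the shape is more complex than any degree-3 curve, so deg p = 4.
2. Symmetries: the x ↦ −x reflection is a symmetry, so x appears only in even powers.
3. From the visible intercepts: every point of the x-axis in the box is on the curve; it crosses the y-axis at the gridline y = 0.
4. These observations pin down the coefficients.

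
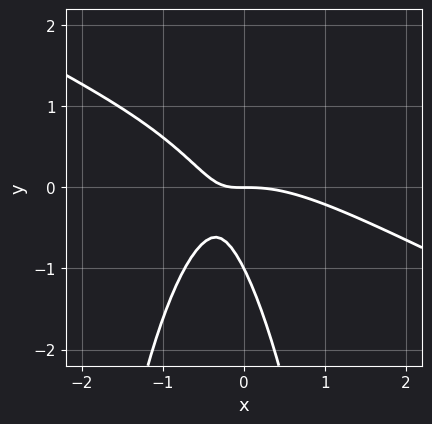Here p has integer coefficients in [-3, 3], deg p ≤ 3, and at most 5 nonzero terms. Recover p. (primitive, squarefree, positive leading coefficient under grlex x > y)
1. Degree: the shape is more complex than any degree-2 curve, so deg p = 3.
2. Checking where it meets the axes: one x-axis crossing is at x = 0; the y-axis gridline crossings are at y ∈ {-1, 0}.
3. Assembling these constraints gives the stated polynomial.

x^3 + 2*x^2*y + 2*x*y + y^2 + y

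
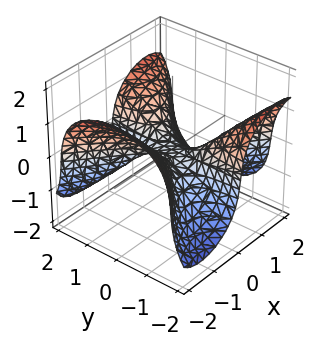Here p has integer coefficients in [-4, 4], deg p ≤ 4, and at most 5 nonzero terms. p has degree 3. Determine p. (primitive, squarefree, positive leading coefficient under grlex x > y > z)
1. The degree is 3 — a generic line meets the surface in up to 3 points.
2. Observable constraints: one x-axis crossing is at x = 0; the visible y-axis segment lies entirely on the surface; one z-axis crossing is at z = 0.
3. The integer polynomial consistent with all of this is the stated p.

2*x^3 - 3*x*y^2 + 3*z^3 + 2*z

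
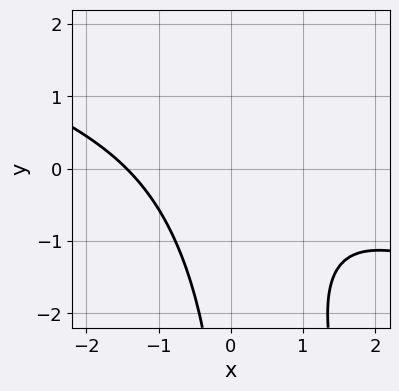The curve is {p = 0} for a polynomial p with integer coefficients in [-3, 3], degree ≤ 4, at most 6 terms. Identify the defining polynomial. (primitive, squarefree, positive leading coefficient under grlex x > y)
1. The degree is 3 — the shape is more complex than any degree-2 curve.
2. Observable constraints: no y-intercept at any integer in the box.
3. Assembling these constraints gives the stated polynomial.

x^3 + 3*x^2*y + x*y^2 + 3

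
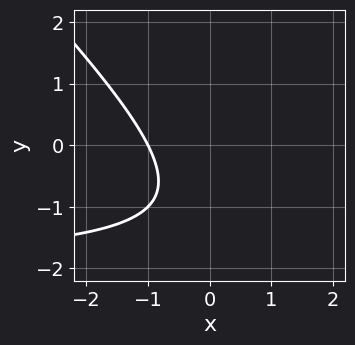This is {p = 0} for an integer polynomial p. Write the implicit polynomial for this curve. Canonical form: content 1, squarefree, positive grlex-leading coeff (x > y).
x*y + y^2 + 2*x + 2*y + 2

1. Degree: no degree-1 curve has this shape, so deg p = 2.
2. From the axis intercepts and sections: it crosses the x-axis at the gridline x = -1; the curve avoids every integer y-axis point in the box.
3. Assembling these constraints gives the stated polynomial.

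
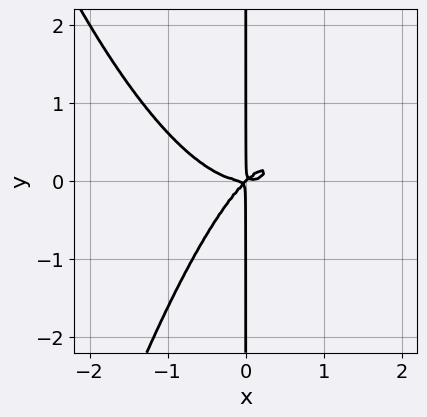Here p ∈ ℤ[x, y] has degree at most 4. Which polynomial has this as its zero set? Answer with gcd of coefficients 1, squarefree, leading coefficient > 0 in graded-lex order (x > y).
x^4 - x^2*y + x*y^2

1. Degree: a generic line meets the curve in up to 4 points, so deg p = 4.
2. From the axis intercepts and sections: the visible y-axis segment lies entirely on the curve.
3. Assembling these constraints gives the stated polynomial.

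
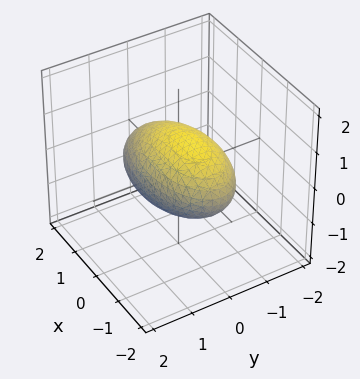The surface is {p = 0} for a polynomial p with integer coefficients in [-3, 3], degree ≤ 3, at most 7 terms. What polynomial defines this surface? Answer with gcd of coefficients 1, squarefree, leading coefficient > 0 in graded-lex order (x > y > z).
First, deg p = 2.
Next, checking where it meets the axes: among the integer gridlines, it crosses the y-axis at y ∈ {-1, 1}; among the integer gridlines, it crosses the z-axis at z ∈ {-1, 1}.
Finally, solving for integer coefficients yields p as stated.

x^2 + x*z + 3*y^2 + 3*z^2 - 3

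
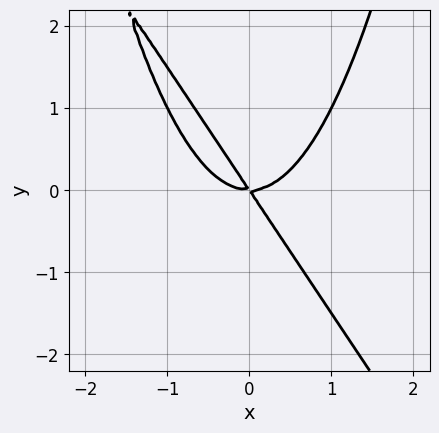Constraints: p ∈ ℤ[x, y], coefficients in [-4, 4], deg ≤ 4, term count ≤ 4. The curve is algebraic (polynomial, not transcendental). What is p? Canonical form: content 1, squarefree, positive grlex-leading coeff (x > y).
3*x^3 + 2*x^2*y - 3*x*y - 2*y^2

1. Degree: a generic line meets the curve in up to 3 points, so deg p = 3.
2. From the axis intercepts and sections: one x-axis crossing is at x = 0; it meets the y-axis at y = 0 (among the integer gridlines).
3. Fitting integer coefficients to these (and the overall shape) gives p.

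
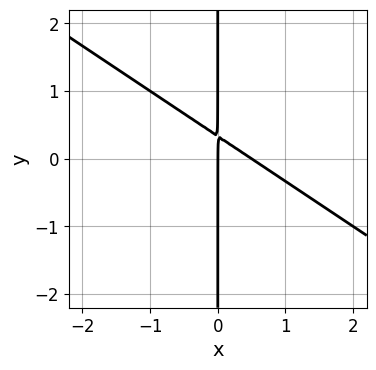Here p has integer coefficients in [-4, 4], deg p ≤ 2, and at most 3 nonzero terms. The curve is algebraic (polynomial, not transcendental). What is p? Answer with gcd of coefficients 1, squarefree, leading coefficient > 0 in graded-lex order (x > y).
(a) deg p = 2. A generic line meets the curve in up to 2 points.
(b) Checking where it meets the axes: the visible y-axis segment lies entirely on the curve; one x-axis crossing is at x = 0.
(c) Assembling these constraints gives the stated polynomial.

2*x^2 + 3*x*y - x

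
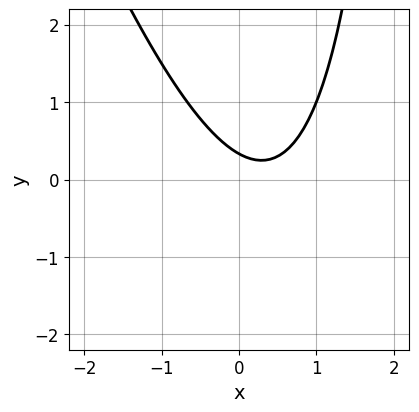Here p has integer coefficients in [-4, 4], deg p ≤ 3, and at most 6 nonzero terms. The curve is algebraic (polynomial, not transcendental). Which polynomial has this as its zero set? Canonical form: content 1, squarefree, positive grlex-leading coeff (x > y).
3*x^2 + x*y - 2*x - 3*y + 1

First, the degree is 2 — a generic line meets the curve in up to 2 points.
Then, against the integer gridlines: it misses every integer gridline on the x-axis.
Finally, matching integer coefficients to the picture gives p.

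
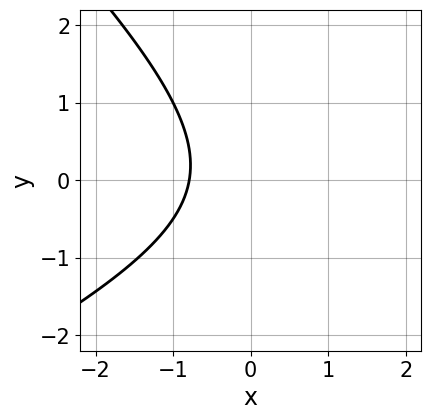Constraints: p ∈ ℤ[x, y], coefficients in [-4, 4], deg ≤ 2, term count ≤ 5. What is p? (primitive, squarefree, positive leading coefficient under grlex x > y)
x^2 - x*y - 2*y^2 - 3*x - 3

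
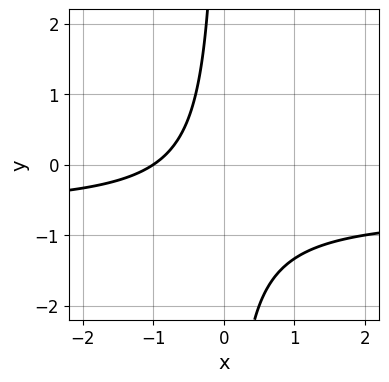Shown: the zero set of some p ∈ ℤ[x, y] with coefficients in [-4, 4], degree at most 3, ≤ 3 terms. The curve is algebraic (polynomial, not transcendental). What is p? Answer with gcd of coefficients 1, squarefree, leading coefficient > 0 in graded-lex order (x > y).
deg p = 2. A generic line meets the curve in up to 2 points.
From the visible intercepts: no y-intercept at any integer in the box; one x-axis crossing is at x = -1.
Assembling these constraints gives the stated polynomial.

3*x*y + 2*x + 2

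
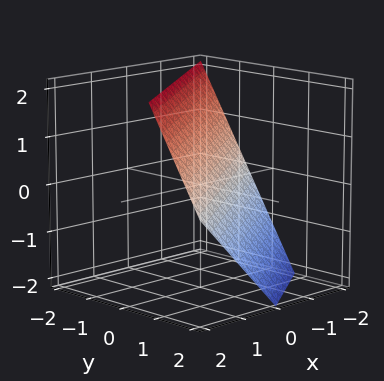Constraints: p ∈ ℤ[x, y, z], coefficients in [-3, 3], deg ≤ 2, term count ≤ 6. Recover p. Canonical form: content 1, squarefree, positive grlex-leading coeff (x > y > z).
1. The degree is 1 — the surface is flat (a plane).
2. Against the integer gridlines: one x-axis crossing is at x = -1; it meets the z-axis at z = 1 (among the integer gridlines).
3. Assembling these constraints gives the stated polynomial.

2*x - 3*y - 2*z + 2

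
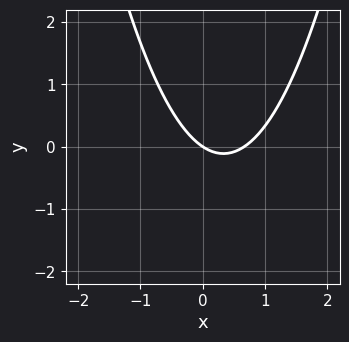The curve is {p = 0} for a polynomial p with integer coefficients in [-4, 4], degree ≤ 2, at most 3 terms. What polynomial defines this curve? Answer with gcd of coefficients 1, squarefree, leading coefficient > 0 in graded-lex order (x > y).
3*x^2 - 2*x - 3*y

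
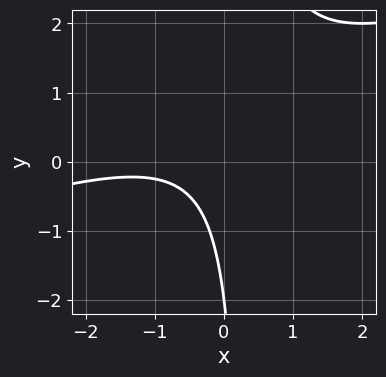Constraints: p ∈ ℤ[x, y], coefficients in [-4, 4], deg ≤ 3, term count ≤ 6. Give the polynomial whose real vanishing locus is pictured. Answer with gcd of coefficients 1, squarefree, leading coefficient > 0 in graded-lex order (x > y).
x^2 - 3*x*y + 2*x + y + 2

deg p = 2.
Reading off the gridlines: it misses every integer gridline on the x-axis; it meets the y-axis at y = -2 (among the integer gridlines).
Fitting integer coefficients to these (and the overall shape) gives p.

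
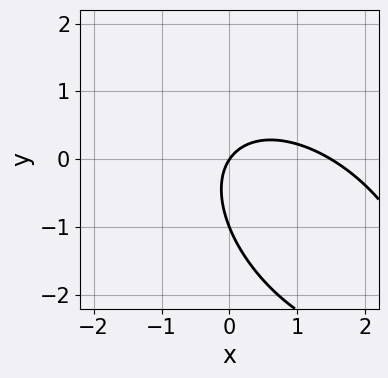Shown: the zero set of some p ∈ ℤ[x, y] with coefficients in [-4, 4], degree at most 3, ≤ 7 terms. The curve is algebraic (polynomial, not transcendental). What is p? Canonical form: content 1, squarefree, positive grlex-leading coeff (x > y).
2*x^2 + 2*x*y + 2*y^2 - 3*x + 2*y

The degree is 2 — no degree-1 curve has this shape.
Checking where it meets the axes: one x-axis crossing is at x = 0; among the integer gridlines, it crosses the y-axis at y ∈ {-1, 0}.
Putting this together gives p.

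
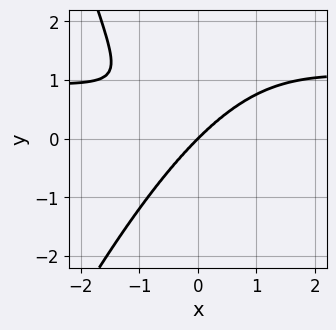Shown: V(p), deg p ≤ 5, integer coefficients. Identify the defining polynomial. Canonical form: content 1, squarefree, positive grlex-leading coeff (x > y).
First, degree: no degree-3 curve has this shape, so deg p = 4.
Next, from the visible intercepts: it meets the x-axis at x = 0 (among the integer gridlines); it meets the y-axis at y = 0 (among the integer gridlines).
Finally, solving for integer coefficients yields p as stated.

3*x^3*y - x^2*y^2 - 3*x^3 + 3*y^3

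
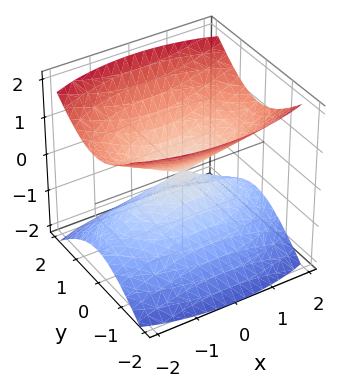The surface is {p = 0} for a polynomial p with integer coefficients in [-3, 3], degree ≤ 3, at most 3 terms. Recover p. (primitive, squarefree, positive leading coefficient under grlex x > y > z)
x^2 + 3*y^2 - 3*z^2

First, I count 2 distinct pieces. Treating them together as one polynomial.
Next, the degree is 2 — a double cone through the origin; a quadric.
Next, symmetries: mirror symmetry z ↦ −z ⇒ only even powers of z; mirror symmetry y ↦ −y ⇒ only even powers of y; it's symmetric under x → −x, forcing even powers of x.
Next, observable constraints: one z-axis crossing is at z = 0; it crosses the y-axis at the gridline y = 0; one x-axis crossing is at x = 0.
Finally, matching integer coefficients to the picture gives p.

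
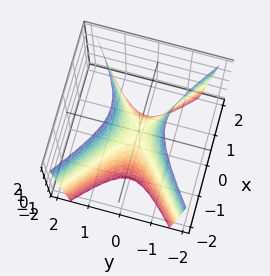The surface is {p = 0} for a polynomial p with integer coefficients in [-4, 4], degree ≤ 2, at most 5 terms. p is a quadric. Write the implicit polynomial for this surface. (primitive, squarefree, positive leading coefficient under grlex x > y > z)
2*x^2 - 3*y^2 + z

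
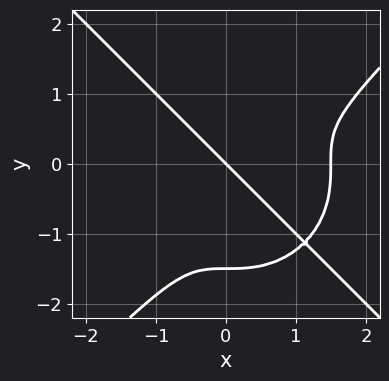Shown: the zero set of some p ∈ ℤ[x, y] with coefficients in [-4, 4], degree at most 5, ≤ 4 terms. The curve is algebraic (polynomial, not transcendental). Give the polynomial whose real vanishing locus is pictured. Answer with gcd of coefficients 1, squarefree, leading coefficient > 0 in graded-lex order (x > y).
1. deg p = 4. No degree-3 curve has this shape.
2. From the axis intercepts and sections: it crosses the y-axis at the gridline y = 0; it meets the x-axis at x = 0 (among the integer gridlines).
3. Fitting integer coefficients to these (and the overall shape) gives p.

2*x^4 - 2*y^4 - 3*x^3 - 3*y^3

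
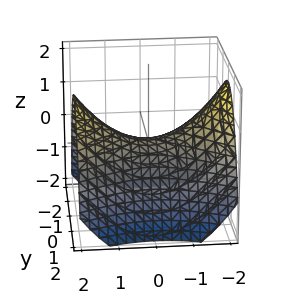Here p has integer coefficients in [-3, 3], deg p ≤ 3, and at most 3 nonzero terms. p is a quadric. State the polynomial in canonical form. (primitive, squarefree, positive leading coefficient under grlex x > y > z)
x^2 - 2*y^2 - 3*z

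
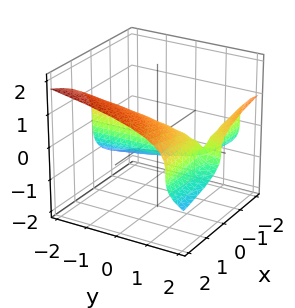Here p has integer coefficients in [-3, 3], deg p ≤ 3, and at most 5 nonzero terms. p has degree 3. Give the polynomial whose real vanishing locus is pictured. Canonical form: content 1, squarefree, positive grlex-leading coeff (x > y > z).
The degree is 3 — the shape is more complex than any degree-2 surface.
From the axis intercepts and sections: it meets the z-axis at z = 0 (among the integer gridlines); the visible y-axis segment lies entirely on the surface; it meets the x-axis at x = 0 (among the integer gridlines).
Matching integer coefficients to the picture gives p.

3*z^3 + 2*x*y - 3*x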